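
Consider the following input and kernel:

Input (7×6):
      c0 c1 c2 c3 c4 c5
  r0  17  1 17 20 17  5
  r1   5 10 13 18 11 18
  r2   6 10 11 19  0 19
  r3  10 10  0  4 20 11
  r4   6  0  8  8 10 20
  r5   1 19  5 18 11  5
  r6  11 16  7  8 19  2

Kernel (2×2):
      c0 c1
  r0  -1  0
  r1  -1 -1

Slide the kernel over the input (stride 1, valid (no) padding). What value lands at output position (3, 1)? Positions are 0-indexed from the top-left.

The receptive field on the input at this output position is [10 0 / 0 8]. Elementwise product with the kernel and sum: 10·-1 + 0·-1 + 8·-1.

-18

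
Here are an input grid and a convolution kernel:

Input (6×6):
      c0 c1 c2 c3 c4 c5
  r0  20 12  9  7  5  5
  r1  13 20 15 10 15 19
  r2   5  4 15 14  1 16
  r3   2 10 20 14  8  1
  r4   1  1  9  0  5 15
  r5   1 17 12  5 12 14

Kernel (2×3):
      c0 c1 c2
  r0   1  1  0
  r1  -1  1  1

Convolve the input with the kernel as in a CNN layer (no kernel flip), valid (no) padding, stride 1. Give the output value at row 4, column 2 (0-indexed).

The receptive field on the input at this output position is [9 0 5 / 12 5 12]. Elementwise product with the kernel and sum: 9·1 + 0·1 + 12·-1 + 5·1 + 12·1.

14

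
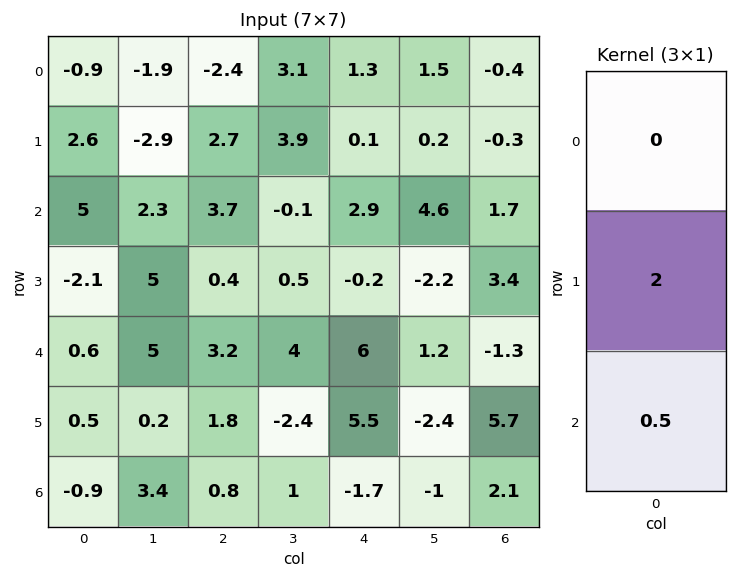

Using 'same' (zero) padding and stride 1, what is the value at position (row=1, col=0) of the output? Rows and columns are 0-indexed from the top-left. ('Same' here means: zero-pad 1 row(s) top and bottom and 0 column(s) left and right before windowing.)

The receptive field on the zero-padded input at this output position is [-0.9 / 2.6 / 5]. Elementwise product with the kernel and sum: 2.6·2 + 5·0.5.

7.7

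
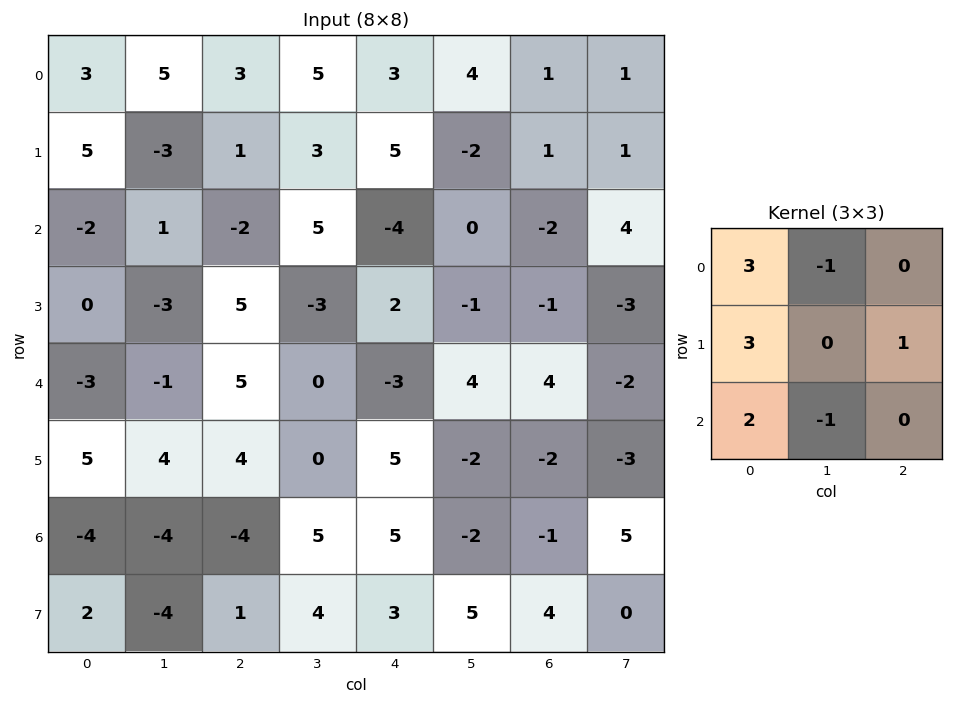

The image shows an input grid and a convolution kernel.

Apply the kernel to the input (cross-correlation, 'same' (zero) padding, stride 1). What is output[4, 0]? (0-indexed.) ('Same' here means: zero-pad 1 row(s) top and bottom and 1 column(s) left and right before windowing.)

The receptive field on the zero-padded input at this output position is [0 0 -3 / 0 -3 -1 / 0 5 4]. Elementwise product with the kernel and sum: 0·3 + 0·-1 + 0·3 + -1·1 + 0·2 + 5·-1.

-6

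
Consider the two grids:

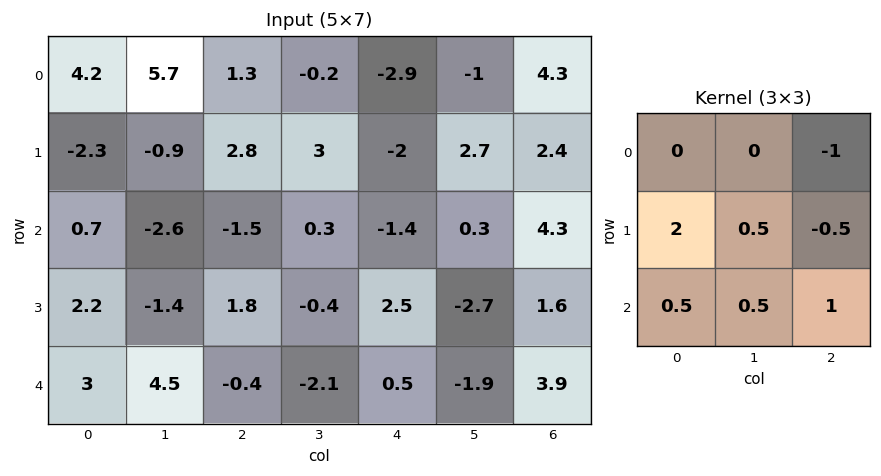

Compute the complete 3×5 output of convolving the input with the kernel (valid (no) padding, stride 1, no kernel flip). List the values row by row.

-10.2 -3.45 9 4.4 -4.4
0.25 -9.3 3.05 -4.6 -5.7
7.65 -2.05 2.8 -1.2 1.75

Output[0,0]: The receptive field on the input at this output position is [4.2 5.7 1.3 / -2.3 -0.9 2.8 / 0.7 -2.6 -1.5]. Elementwise product with the kernel and sum: 1.3·-1 + -2.3·2 + -0.9·0.5 + 2.8·-0.5 + 0.7·0.5 + -2.6·0.5 + -1.5·1.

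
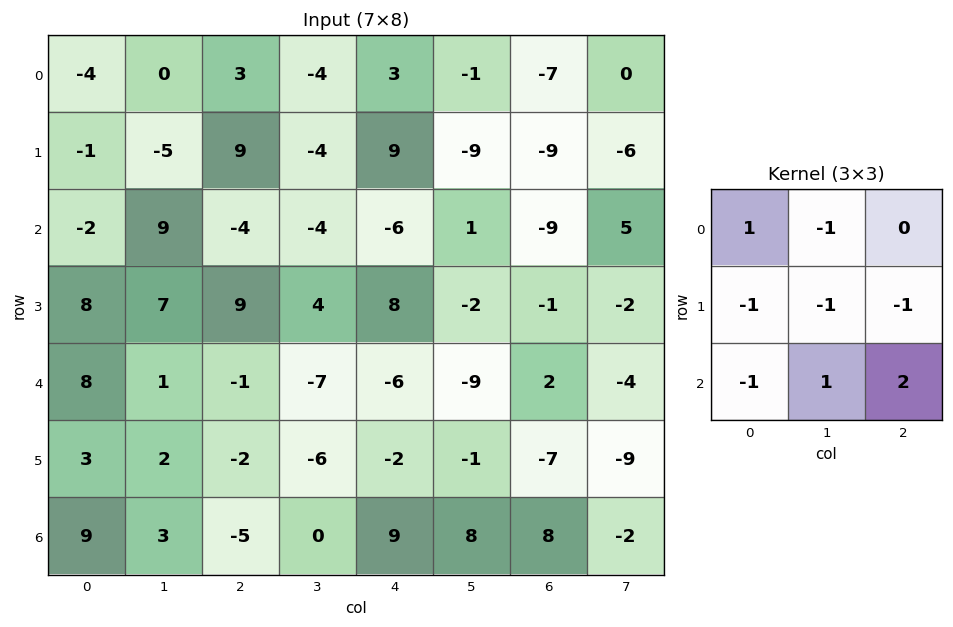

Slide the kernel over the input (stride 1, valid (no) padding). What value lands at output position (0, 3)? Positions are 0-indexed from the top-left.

-3

The receptive field on the input at this output position is [-4 3 -1 / -4 9 -9 / -4 -6 1]. Elementwise product with the kernel and sum: -4·1 + 3·-1 + -4·-1 + 9·-1 + -9·-1 + -4·-1 + -6·1 + 1·2.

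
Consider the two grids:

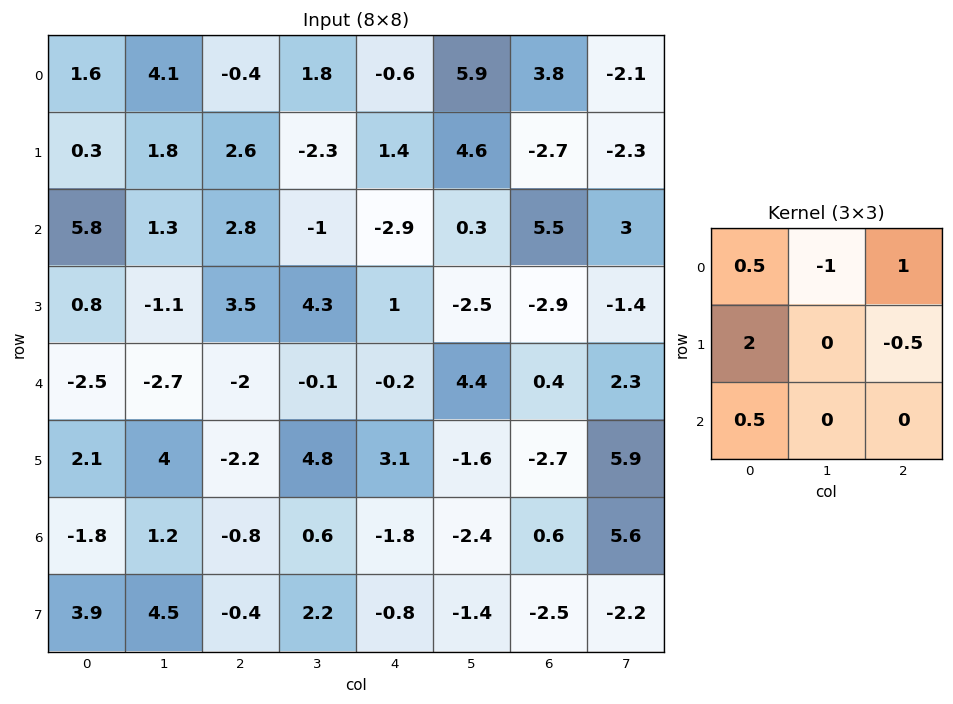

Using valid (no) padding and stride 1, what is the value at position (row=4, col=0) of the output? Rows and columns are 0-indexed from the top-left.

3.85

The receptive field on the input at this output position is [-2.5 -2.7 -2 / 2.1 4 -2.2 / -1.8 1.2 -0.8]. Elementwise product with the kernel and sum: -2.5·0.5 + -2.7·-1 + -2·1 + 2.1·2 + -2.2·-0.5 + -1.8·0.5.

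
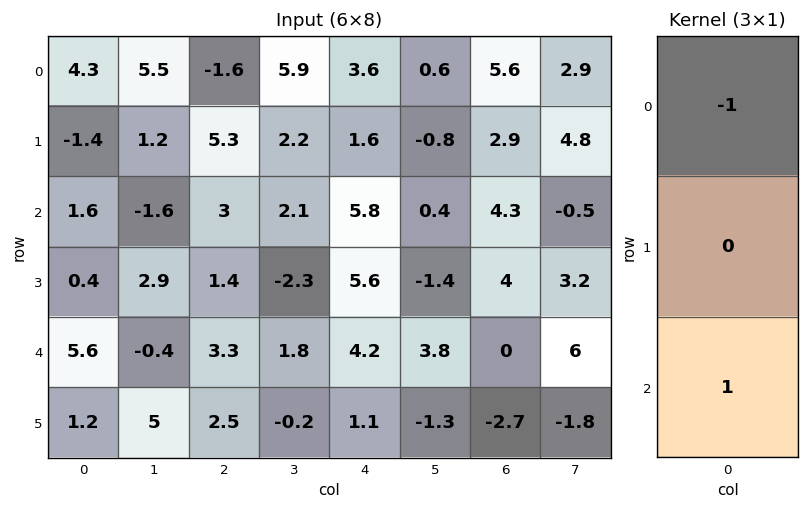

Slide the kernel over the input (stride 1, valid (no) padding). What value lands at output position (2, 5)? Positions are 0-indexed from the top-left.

3.4

The receptive field on the input at this output position is [0.4 / -1.4 / 3.8]. Elementwise product with the kernel and sum: 0.4·-1 + 3.8·1.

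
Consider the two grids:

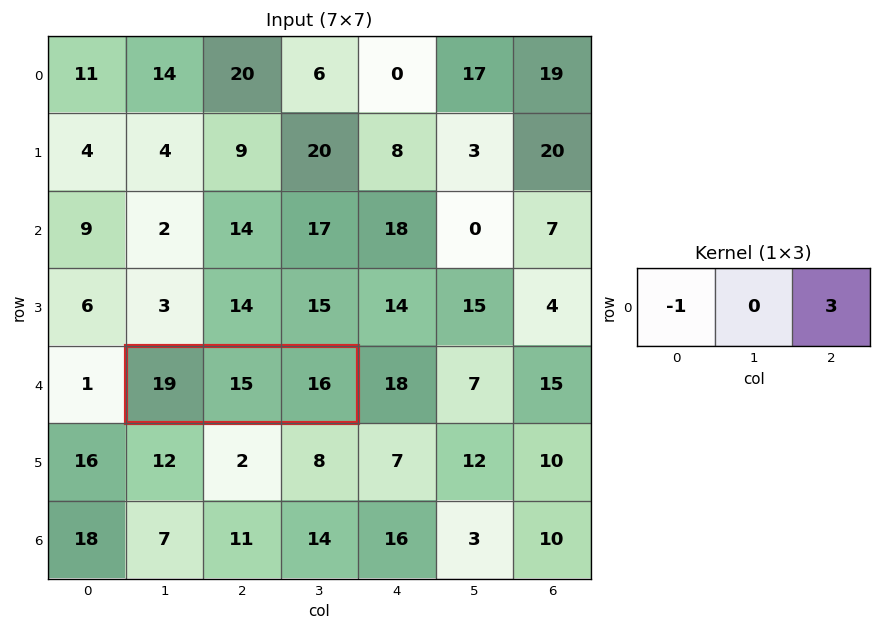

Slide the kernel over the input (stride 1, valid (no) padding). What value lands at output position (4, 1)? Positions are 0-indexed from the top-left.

The receptive field on the input at this output position is [19 15 16]. Elementwise product with the kernel and sum: 19·-1 + 16·3.

29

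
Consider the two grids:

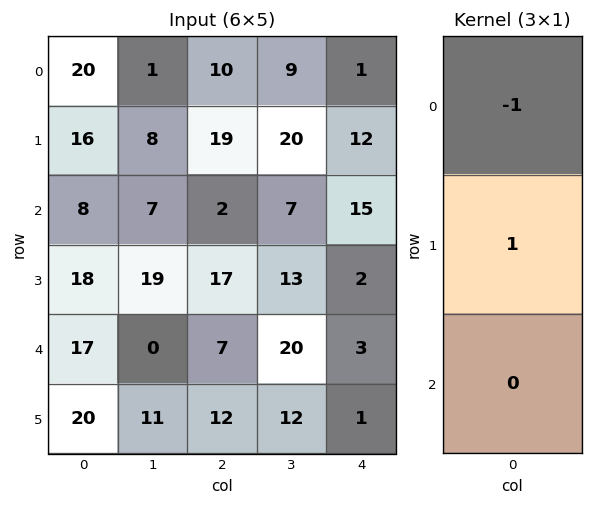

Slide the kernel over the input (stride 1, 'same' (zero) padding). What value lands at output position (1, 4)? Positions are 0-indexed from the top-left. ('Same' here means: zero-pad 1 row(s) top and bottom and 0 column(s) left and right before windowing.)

11

The receptive field on the zero-padded input at this output position is [1 / 12 / 15]. Elementwise product with the kernel and sum: 1·-1 + 12·1.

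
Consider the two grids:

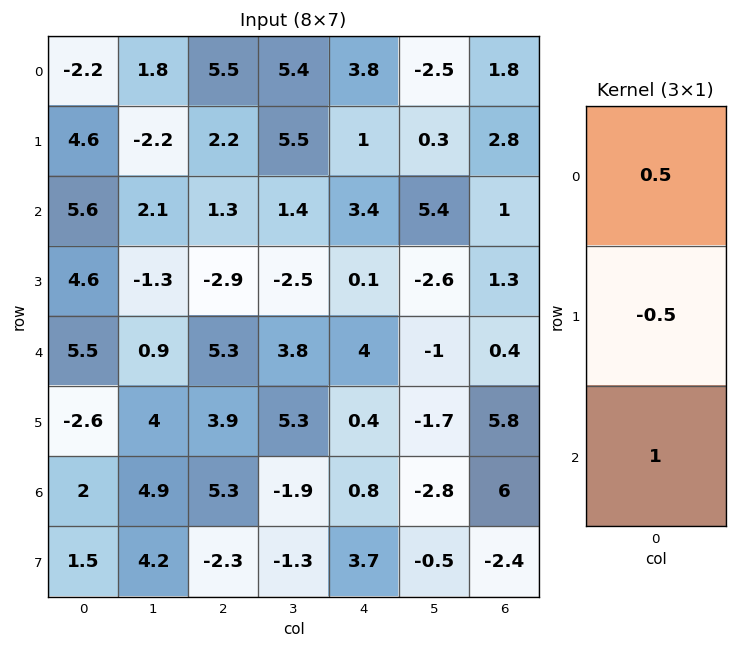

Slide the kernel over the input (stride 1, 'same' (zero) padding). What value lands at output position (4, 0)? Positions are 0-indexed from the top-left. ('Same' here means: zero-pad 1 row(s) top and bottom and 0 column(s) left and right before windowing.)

-3.05

The receptive field on the zero-padded input at this output position is [4.6 / 5.5 / -2.6]. Elementwise product with the kernel and sum: 4.6·0.5 + 5.5·-0.5 + -2.6·1.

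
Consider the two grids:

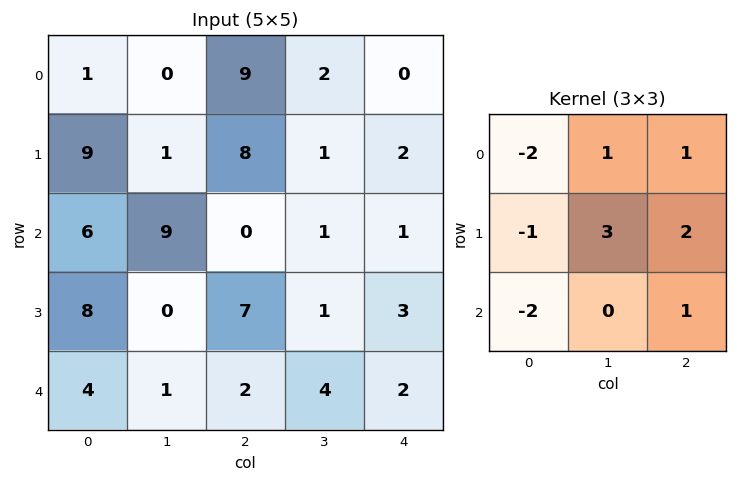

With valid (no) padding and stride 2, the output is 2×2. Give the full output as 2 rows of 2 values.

Output[0,0]: The receptive field on the input at this output position is [1 0 9 / 9 1 8 / 6 9 0]. Elementwise product with the kernel and sum: 1·-2 + 0·1 + 9·1 + 9·-1 + 1·3 + 8·2 + 6·-2 + 0·1.

5 -16
-3 2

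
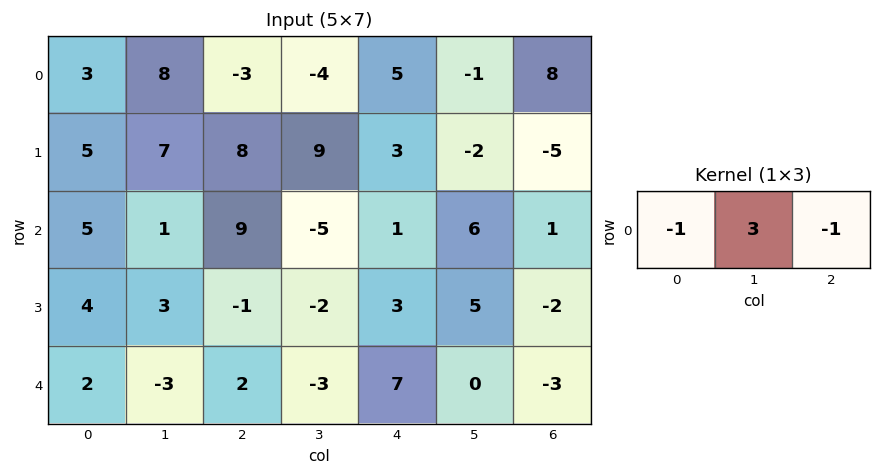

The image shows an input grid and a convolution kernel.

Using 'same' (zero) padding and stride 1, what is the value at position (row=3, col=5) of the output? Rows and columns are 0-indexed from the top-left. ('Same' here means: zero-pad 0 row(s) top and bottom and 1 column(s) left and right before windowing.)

14

The receptive field on the zero-padded input at this output position is [3 5 -2]. Elementwise product with the kernel and sum: 3·-1 + 5·3 + -2·-1.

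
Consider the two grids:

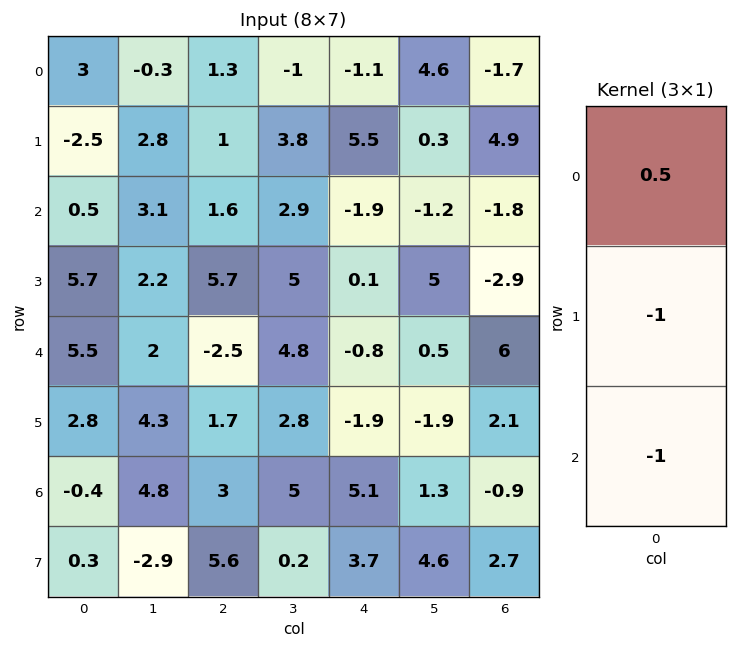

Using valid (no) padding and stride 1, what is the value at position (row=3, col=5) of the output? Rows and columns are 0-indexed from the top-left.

3.9

The receptive field on the input at this output position is [5 / 0.5 / -1.9]. Elementwise product with the kernel and sum: 5·0.5 + 0.5·-1 + -1.9·-1.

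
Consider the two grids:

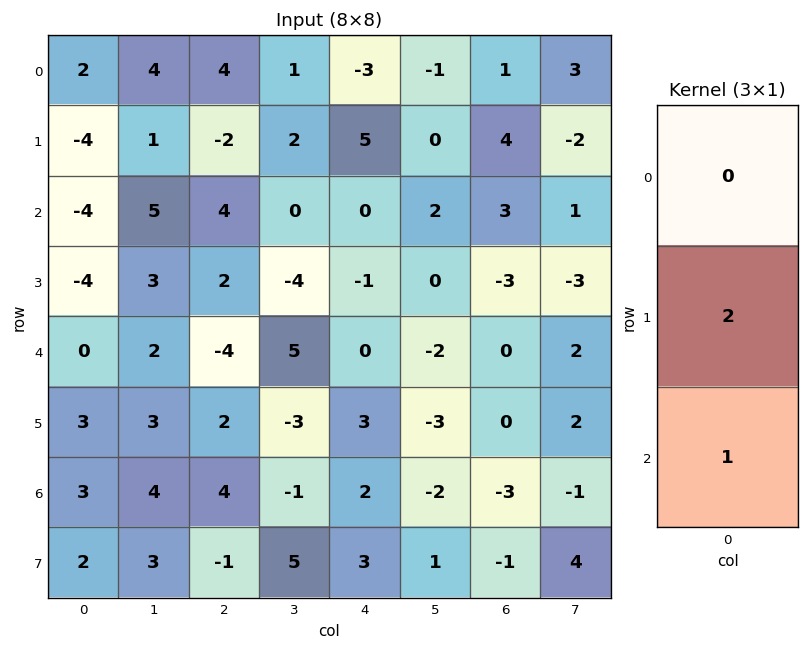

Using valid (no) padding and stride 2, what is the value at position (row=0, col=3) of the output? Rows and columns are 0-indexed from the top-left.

The receptive field on the input at this output position is [1 / 4 / 3]. Elementwise product with the kernel and sum: 4·2 + 3·1.

11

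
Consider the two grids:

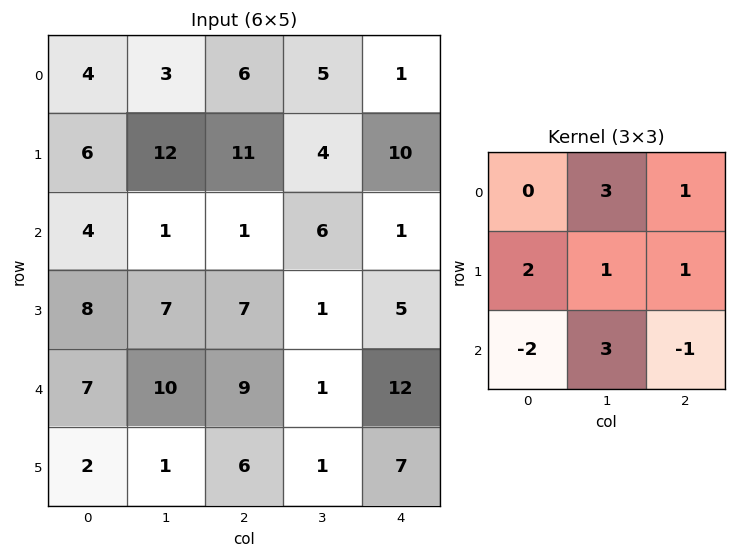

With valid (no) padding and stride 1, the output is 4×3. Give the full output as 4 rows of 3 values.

Output[0,0]: The receptive field on the input at this output position is [4 3 6 / 6 12 11 / 4 1 1]. Elementwise product with the kernel and sum: 3·3 + 6·1 + 6·2 + 12·1 + 11·1 + 4·-2 + 1·3 + 1·-1.
Output[0,1]: The receptive field on the input at this output position is [3 6 5 / 12 11 4 / 1 1 6]. Elementwise product with the kernel and sum: 6·3 + 5·1 + 12·2 + 11·1 + 4·1 + 1·-2 + 1·3 + 6·-1.

44 57 67
55 52 15
41 37 12
54 67 23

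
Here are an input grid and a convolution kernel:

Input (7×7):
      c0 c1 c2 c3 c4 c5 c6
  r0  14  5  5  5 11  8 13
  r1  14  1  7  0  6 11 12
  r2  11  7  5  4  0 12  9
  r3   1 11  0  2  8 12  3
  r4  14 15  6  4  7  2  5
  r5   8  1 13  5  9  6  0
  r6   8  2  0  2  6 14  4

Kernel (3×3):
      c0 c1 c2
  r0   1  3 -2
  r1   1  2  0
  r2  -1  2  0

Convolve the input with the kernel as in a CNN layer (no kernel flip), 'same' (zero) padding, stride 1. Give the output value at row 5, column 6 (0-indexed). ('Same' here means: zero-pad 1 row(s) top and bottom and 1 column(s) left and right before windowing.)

The receptive field on the zero-padded input at this output position is [2 5 0 / 6 0 0 / 14 4 0]. Elementwise product with the kernel and sum: 2·1 + 5·3 + 0·-2 + 6·1 + 0·2 + 14·-1 + 4·2.

17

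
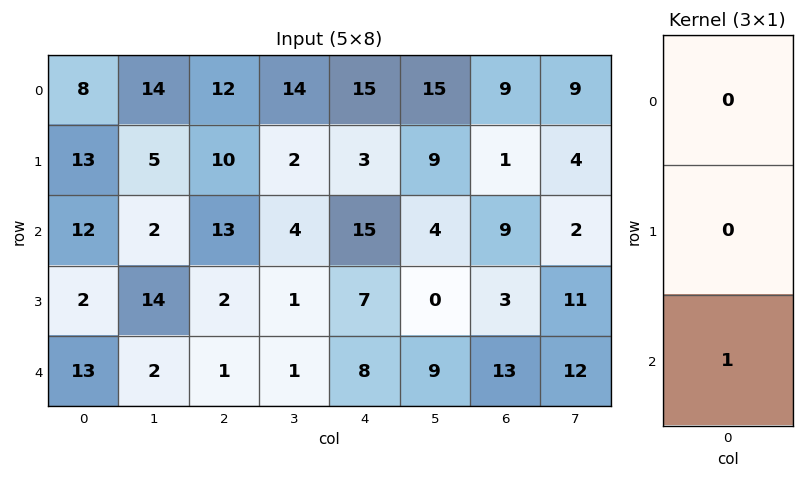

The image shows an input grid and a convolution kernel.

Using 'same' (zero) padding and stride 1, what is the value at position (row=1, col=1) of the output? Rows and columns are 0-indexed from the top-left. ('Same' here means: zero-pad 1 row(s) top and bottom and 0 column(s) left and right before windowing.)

2

The receptive field on the zero-padded input at this output position is [14 / 5 / 2]. Elementwise product with the kernel and sum: 2·1.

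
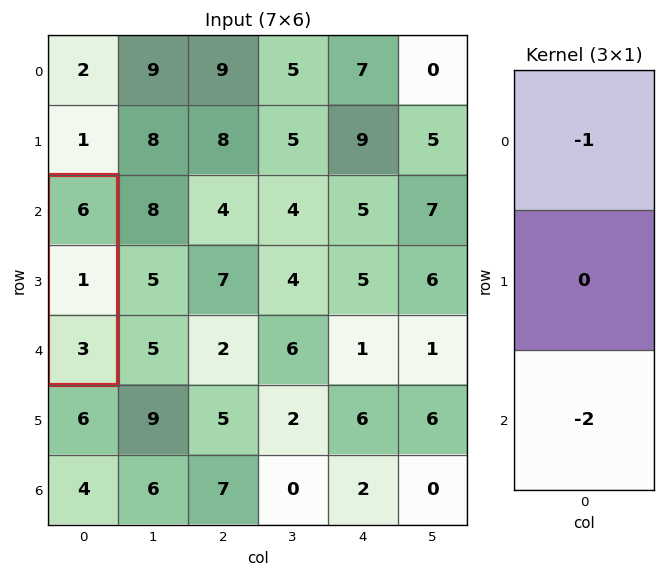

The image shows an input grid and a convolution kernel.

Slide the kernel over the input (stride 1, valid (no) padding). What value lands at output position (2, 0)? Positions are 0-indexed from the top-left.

The receptive field on the input at this output position is [6 / 1 / 3]. Elementwise product with the kernel and sum: 6·-1 + 3·-2.

-12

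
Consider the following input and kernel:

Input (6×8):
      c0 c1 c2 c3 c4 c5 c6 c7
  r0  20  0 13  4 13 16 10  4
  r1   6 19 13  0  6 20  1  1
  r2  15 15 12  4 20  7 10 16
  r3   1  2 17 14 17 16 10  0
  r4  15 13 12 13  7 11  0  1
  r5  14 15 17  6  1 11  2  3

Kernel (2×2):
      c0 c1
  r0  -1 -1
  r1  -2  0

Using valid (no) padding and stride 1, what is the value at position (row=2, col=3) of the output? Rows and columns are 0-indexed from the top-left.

-52

The receptive field on the input at this output position is [4 20 / 14 17]. Elementwise product with the kernel and sum: 4·-1 + 20·-1 + 14·-2.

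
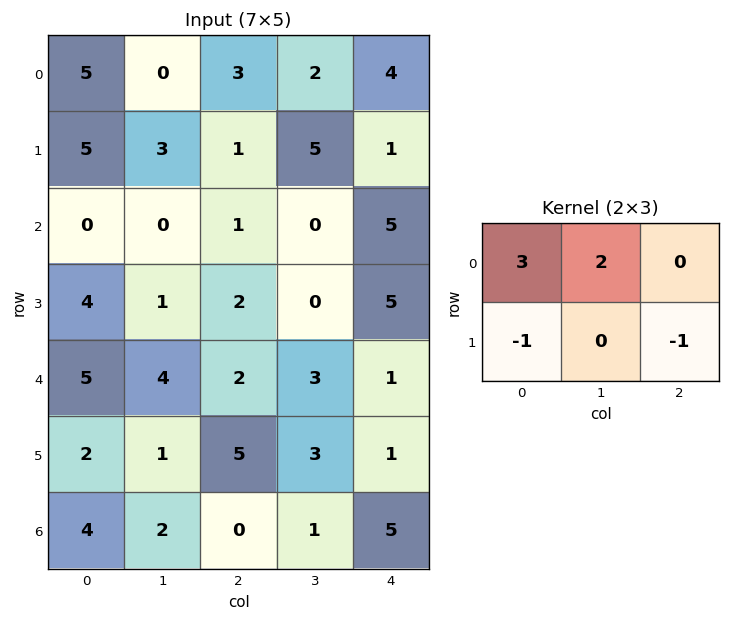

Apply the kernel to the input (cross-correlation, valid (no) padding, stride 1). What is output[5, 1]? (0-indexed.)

10

The receptive field on the input at this output position is [1 5 3 / 2 0 1]. Elementwise product with the kernel and sum: 1·3 + 5·2 + 2·-1 + 1·-1.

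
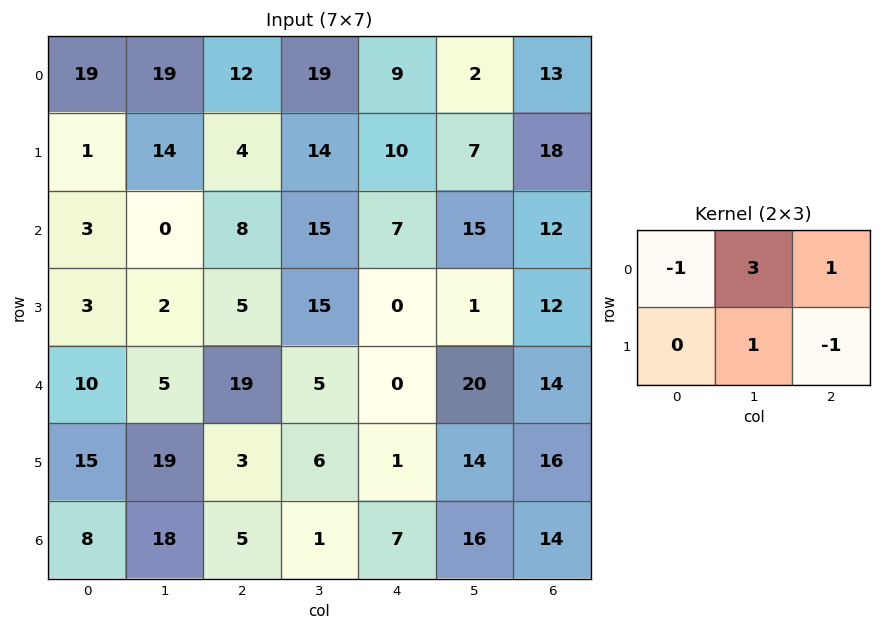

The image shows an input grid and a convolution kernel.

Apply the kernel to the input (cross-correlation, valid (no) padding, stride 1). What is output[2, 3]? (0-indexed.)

20

The receptive field on the input at this output position is [15 7 15 / 15 0 1]. Elementwise product with the kernel and sum: 15·-1 + 7·3 + 15·1 + 0·1 + 1·-1.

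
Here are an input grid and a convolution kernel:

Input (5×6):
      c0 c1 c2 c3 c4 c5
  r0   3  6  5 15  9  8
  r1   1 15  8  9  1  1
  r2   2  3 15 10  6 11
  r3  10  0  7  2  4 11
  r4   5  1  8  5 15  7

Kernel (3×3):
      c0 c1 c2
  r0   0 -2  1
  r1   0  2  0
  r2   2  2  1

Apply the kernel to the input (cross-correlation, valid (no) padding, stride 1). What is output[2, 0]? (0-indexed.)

The receptive field on the input at this output position is [2 3 15 / 10 0 7 / 5 1 8]. Elementwise product with the kernel and sum: 3·-2 + 15·1 + 0·2 + 5·2 + 1·2 + 8·1.

29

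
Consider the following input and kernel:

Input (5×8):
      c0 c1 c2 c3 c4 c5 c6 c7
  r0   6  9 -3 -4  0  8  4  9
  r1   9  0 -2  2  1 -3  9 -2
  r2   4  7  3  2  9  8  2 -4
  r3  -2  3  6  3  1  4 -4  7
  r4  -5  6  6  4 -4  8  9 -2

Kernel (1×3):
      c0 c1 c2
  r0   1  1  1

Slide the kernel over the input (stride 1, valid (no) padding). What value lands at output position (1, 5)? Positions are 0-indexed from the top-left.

The receptive field on the input at this output position is [-3 9 -2]. Elementwise product with the kernel and sum: -3·1 + 9·1 + -2·1.

4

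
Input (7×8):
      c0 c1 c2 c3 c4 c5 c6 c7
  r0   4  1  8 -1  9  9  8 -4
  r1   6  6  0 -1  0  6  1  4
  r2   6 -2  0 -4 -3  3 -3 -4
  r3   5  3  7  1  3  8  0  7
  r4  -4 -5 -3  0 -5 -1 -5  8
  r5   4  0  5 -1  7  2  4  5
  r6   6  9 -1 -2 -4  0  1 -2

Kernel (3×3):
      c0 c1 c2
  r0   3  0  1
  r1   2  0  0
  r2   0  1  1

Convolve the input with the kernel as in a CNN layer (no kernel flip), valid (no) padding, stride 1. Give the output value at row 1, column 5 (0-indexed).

35

The receptive field on the input at this output position is [6 1 4 / 3 -3 -4 / 8 0 7]. Elementwise product with the kernel and sum: 6·3 + 4·1 + 3·2 + 0·1 + 7·1.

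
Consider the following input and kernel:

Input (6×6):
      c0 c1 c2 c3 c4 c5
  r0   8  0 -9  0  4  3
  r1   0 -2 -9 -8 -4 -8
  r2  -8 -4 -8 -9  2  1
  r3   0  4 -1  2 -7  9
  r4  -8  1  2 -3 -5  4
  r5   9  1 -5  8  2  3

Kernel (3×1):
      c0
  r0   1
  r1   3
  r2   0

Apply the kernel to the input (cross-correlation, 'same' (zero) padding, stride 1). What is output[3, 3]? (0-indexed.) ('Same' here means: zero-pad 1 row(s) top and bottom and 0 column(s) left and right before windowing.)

The receptive field on the zero-padded input at this output position is [-9 / 2 / -3]. Elementwise product with the kernel and sum: -9·1 + 2·3.

-3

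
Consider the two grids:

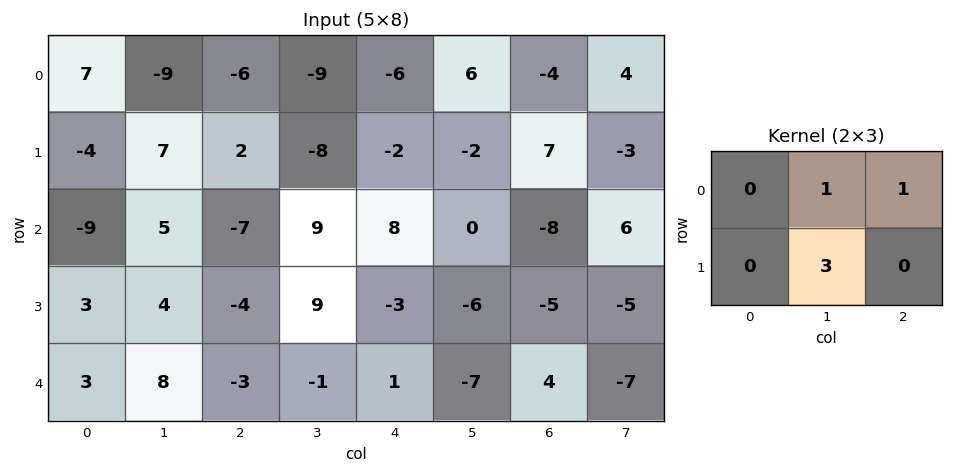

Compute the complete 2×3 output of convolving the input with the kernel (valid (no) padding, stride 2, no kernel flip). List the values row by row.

6 -39 -4
10 44 -26

Output[0,0]: The receptive field on the input at this output position is [7 -9 -6 / -4 7 2]. Elementwise product with the kernel and sum: -9·1 + -6·1 + 7·3.
Output[0,1]: The receptive field on the input at this output position is [-6 -9 -6 / 2 -8 -2]. Elementwise product with the kernel and sum: -9·1 + -6·1 + -8·3.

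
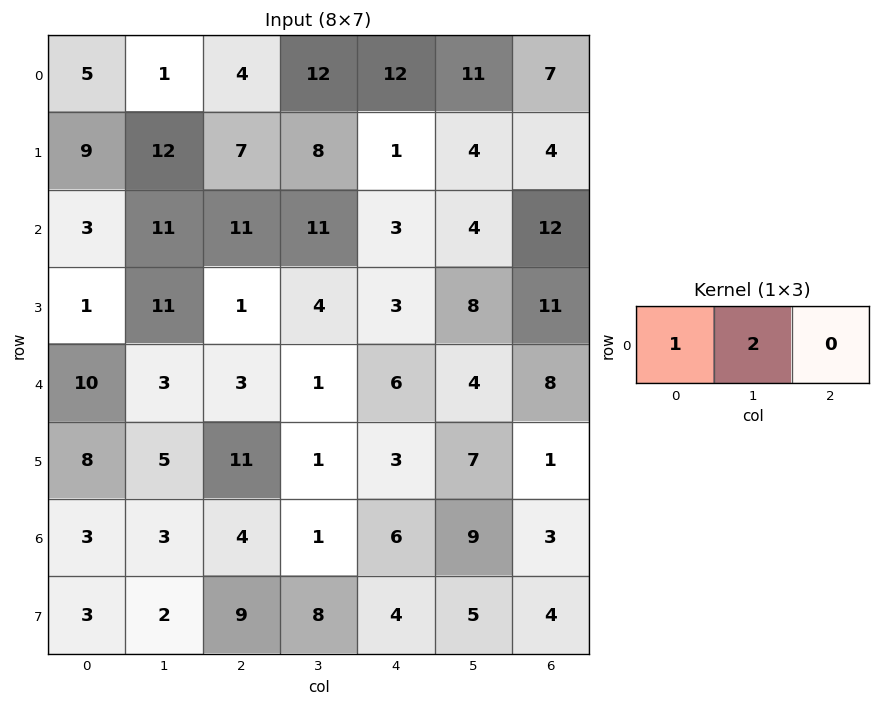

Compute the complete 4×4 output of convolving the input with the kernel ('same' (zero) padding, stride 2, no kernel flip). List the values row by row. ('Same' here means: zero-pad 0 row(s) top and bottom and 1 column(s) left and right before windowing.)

Output[0,0]: The receptive field on the zero-padded input at this output position is [0 5 1]. Elementwise product with the kernel and sum: 0·1 + 5·2.
Output[0,1]: The receptive field on the zero-padded input at this output position is [1 4 12]. Elementwise product with the kernel and sum: 1·1 + 4·2.

10 9 36 25
6 33 17 28
20 9 13 20
6 11 13 15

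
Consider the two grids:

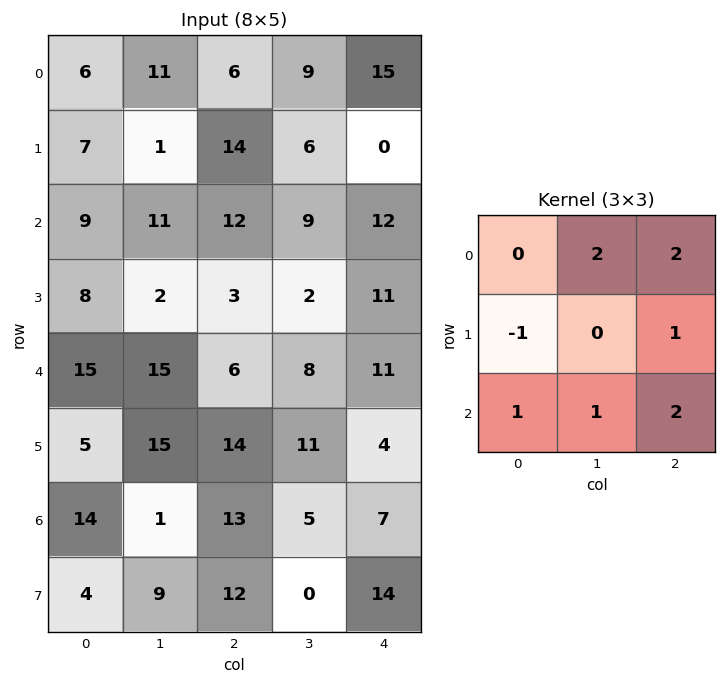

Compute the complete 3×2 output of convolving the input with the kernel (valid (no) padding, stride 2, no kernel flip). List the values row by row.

Output[0,0]: The receptive field on the input at this output position is [6 11 6 / 7 1 14 / 9 11 12]. Elementwise product with the kernel and sum: 11·2 + 6·2 + 7·-1 + 14·1 + 9·1 + 11·1 + 12·2.

85 79
83 86
92 60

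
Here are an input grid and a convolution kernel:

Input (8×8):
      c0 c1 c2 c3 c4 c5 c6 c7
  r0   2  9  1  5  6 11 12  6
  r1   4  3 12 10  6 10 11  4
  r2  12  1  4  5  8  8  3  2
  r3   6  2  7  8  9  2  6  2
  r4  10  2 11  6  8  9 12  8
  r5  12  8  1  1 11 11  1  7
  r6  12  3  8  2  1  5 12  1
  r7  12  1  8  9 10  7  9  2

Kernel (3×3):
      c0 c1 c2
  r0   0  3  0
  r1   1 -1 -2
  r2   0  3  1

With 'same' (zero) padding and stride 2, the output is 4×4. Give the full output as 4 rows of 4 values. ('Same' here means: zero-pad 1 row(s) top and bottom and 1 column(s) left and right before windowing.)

Output[0,0]: The receptive field on the zero-padded input at this output position is [0 0 0 / 0 2 9 / 0 4 3]. Elementwise product with the kernel and sum: 0·3 + 0·1 + 2·-1 + 9·-2 + 4·3 + 3·1.

-5 44 5 24
18 52 28 54
48 4 51 9
55 27 61 23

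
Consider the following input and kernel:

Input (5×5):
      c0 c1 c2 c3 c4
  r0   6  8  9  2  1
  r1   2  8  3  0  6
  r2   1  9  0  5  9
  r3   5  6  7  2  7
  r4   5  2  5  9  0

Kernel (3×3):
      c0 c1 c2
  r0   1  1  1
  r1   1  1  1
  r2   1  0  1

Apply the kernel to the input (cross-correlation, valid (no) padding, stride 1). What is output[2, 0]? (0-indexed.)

The receptive field on the input at this output position is [1 9 0 / 5 6 7 / 5 2 5]. Elementwise product with the kernel and sum: 1·1 + 9·1 + 0·1 + 5·1 + 6·1 + 7·1 + 5·1 + 5·1.

38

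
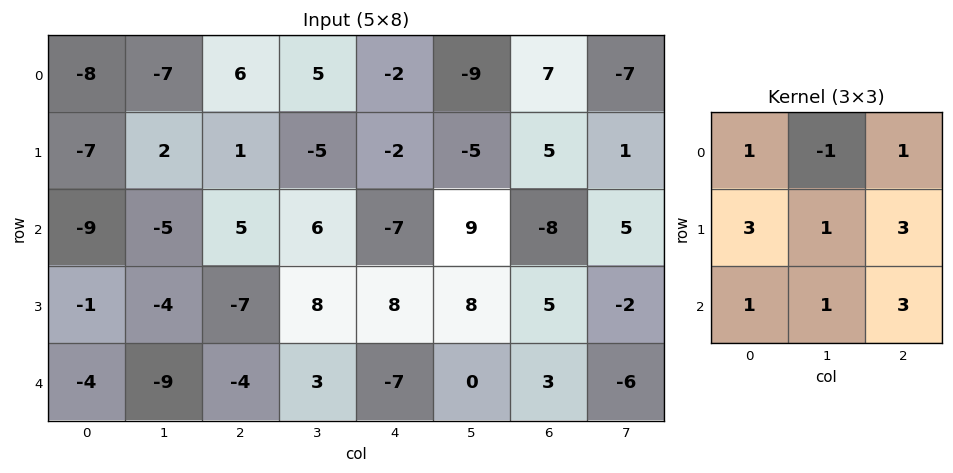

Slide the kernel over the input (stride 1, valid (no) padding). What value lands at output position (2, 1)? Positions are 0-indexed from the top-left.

The receptive field on the input at this output position is [-5 5 6 / -4 -7 8 / -9 -4 3]. Elementwise product with the kernel and sum: -5·1 + 5·-1 + 6·1 + -4·3 + -7·1 + 8·3 + -9·1 + -4·1 + 3·3.

-3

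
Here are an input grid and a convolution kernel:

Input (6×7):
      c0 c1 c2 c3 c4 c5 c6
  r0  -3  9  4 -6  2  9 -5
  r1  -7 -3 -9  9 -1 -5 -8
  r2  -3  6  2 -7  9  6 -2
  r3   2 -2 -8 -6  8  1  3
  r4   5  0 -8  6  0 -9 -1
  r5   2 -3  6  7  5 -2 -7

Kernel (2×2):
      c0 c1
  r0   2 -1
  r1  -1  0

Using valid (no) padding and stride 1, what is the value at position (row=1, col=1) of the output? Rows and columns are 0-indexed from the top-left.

-3

The receptive field on the input at this output position is [-3 -9 / 6 2]. Elementwise product with the kernel and sum: -3·2 + -9·-1 + 6·-1.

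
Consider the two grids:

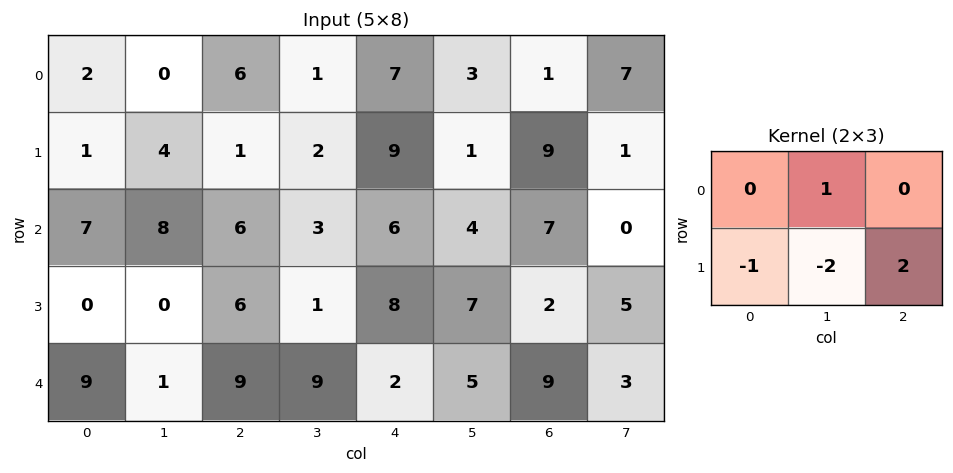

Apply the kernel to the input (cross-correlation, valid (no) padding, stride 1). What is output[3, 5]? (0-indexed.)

The receptive field on the input at this output position is [7 2 5 / 5 9 3]. Elementwise product with the kernel and sum: 2·1 + 5·-1 + 9·-2 + 3·2.

-15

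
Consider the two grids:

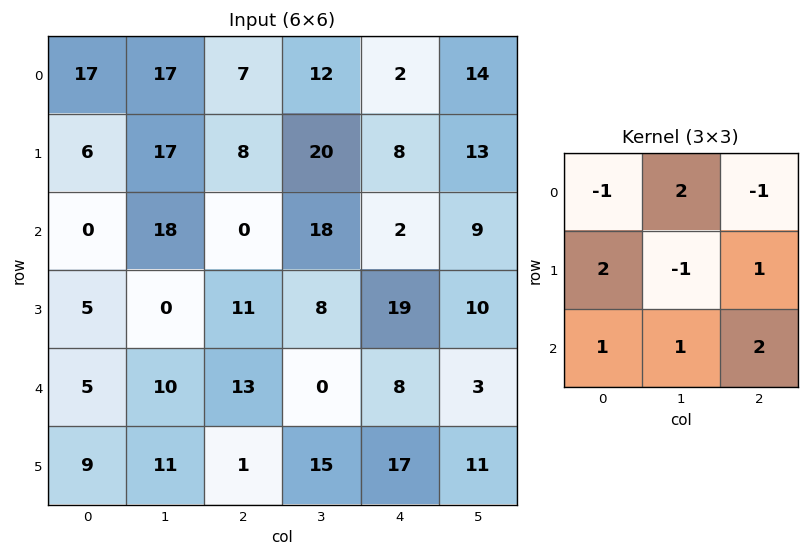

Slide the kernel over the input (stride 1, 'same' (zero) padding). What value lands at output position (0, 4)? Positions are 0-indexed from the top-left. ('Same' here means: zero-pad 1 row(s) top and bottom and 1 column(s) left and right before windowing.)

90

The receptive field on the zero-padded input at this output position is [0 0 0 / 12 2 14 / 20 8 13]. Elementwise product with the kernel and sum: 0·-1 + 0·2 + 0·-1 + 12·2 + 2·-1 + 14·1 + 20·1 + 8·1 + 13·2.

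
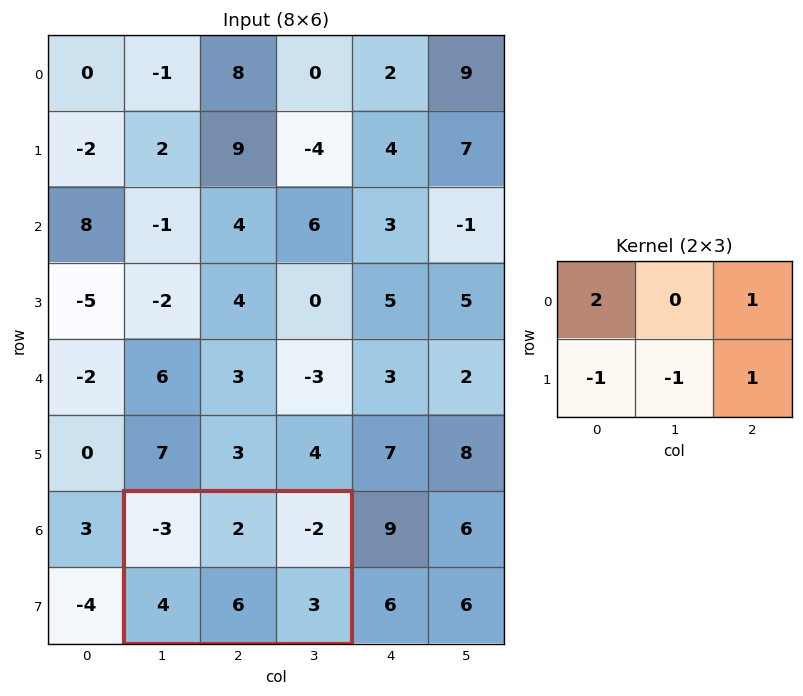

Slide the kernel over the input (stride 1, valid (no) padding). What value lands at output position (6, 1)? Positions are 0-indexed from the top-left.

The receptive field on the input at this output position is [-3 2 -2 / 4 6 3]. Elementwise product with the kernel and sum: -3·2 + -2·1 + 4·-1 + 6·-1 + 3·1.

-15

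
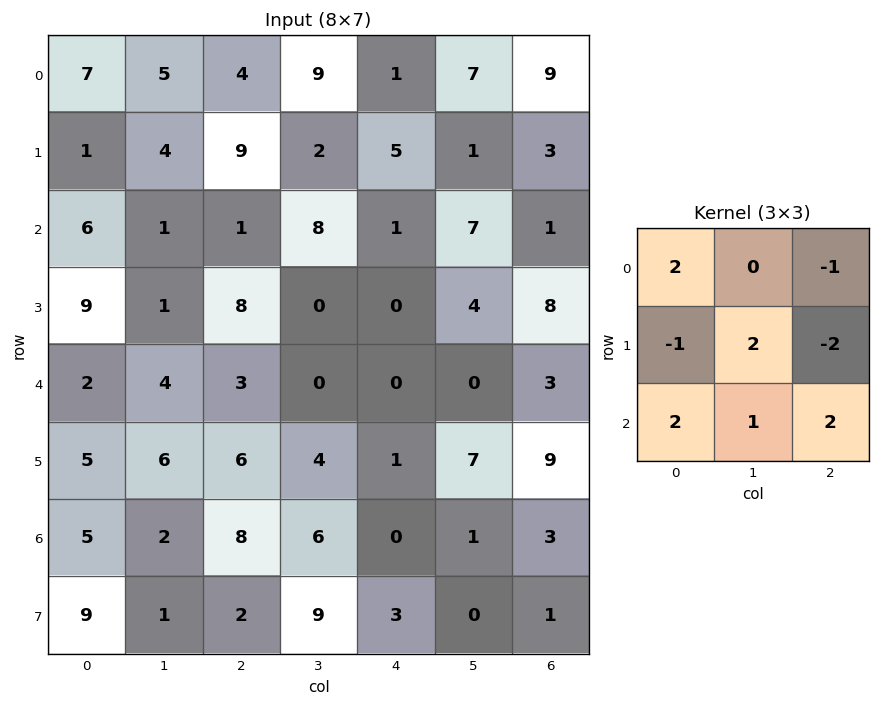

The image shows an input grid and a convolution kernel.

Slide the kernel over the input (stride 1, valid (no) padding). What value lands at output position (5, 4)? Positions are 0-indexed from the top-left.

-3

The receptive field on the input at this output position is [1 7 9 / 0 1 3 / 3 0 1]. Elementwise product with the kernel and sum: 1·2 + 9·-1 + 0·-1 + 1·2 + 3·-2 + 3·2 + 0·1 + 1·2.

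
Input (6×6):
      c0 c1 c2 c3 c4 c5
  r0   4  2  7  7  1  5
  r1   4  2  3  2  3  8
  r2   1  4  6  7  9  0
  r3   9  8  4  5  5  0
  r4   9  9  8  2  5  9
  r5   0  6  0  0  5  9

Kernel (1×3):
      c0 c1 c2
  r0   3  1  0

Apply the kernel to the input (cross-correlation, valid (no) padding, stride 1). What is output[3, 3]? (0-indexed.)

20

The receptive field on the input at this output position is [5 5 0]. Elementwise product with the kernel and sum: 5·3 + 5·1.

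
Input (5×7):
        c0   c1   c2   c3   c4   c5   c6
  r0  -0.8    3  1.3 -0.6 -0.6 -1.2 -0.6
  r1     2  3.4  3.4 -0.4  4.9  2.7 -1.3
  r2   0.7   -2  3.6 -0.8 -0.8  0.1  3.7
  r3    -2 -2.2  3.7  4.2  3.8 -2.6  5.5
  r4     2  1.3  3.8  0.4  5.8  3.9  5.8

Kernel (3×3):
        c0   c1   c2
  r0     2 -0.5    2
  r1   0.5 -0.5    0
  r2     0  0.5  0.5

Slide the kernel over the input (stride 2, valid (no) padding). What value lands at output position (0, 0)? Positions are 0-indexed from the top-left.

-0.4

The receptive field on the input at this output position is [-0.8 3 1.3 / 2 3.4 3.4 / 0.7 -2 3.6]. Elementwise product with the kernel and sum: -0.8·2 + 3·-0.5 + 1.3·2 + 2·0.5 + 3.4·-0.5 + -2·0.5 + 3.6·0.5.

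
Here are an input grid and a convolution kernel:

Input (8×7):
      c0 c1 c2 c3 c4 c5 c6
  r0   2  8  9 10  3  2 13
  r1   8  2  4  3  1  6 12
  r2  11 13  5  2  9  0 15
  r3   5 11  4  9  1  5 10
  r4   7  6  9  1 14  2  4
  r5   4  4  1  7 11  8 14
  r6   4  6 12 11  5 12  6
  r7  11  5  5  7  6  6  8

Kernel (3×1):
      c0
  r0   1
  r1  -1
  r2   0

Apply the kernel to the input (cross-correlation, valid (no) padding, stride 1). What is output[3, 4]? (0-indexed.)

-13

The receptive field on the input at this output position is [1 / 14 / 11]. Elementwise product with the kernel and sum: 1·1 + 14·-1.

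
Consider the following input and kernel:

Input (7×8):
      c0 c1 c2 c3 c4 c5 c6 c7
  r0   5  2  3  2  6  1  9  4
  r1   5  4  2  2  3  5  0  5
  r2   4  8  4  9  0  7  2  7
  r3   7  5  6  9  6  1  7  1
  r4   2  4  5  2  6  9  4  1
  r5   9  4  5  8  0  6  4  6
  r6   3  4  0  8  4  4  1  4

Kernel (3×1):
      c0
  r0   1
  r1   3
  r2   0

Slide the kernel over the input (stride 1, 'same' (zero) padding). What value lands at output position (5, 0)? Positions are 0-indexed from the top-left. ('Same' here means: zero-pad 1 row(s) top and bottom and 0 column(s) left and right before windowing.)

The receptive field on the zero-padded input at this output position is [2 / 9 / 3]. Elementwise product with the kernel and sum: 2·1 + 9·3.

29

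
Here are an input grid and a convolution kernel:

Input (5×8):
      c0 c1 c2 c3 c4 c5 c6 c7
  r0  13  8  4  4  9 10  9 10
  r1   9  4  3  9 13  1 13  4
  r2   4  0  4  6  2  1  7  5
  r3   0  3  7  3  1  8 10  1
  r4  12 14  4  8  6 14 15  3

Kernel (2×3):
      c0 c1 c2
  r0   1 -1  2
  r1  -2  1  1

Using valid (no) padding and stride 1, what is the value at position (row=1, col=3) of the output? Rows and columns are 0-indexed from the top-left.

-11

The receptive field on the input at this output position is [9 13 1 / 6 2 1]. Elementwise product with the kernel and sum: 9·1 + 13·-1 + 1·2 + 6·-2 + 2·1 + 1·1.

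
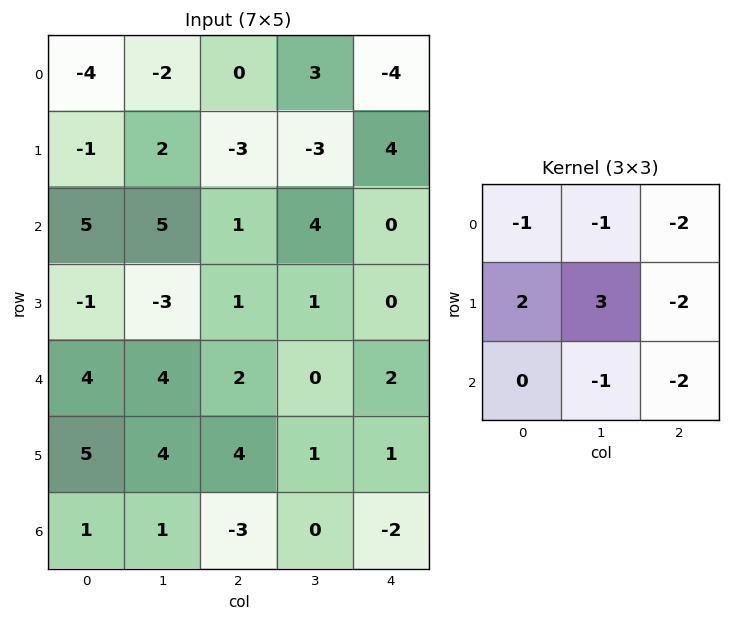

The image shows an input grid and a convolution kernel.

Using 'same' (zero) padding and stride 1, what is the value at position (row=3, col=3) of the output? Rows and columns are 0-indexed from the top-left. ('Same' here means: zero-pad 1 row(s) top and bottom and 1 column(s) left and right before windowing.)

-4

The receptive field on the zero-padded input at this output position is [1 4 0 / 1 1 0 / 2 0 2]. Elementwise product with the kernel and sum: 1·-1 + 4·-1 + 0·-2 + 1·2 + 1·3 + 0·-2 + 0·-1 + 2·-2.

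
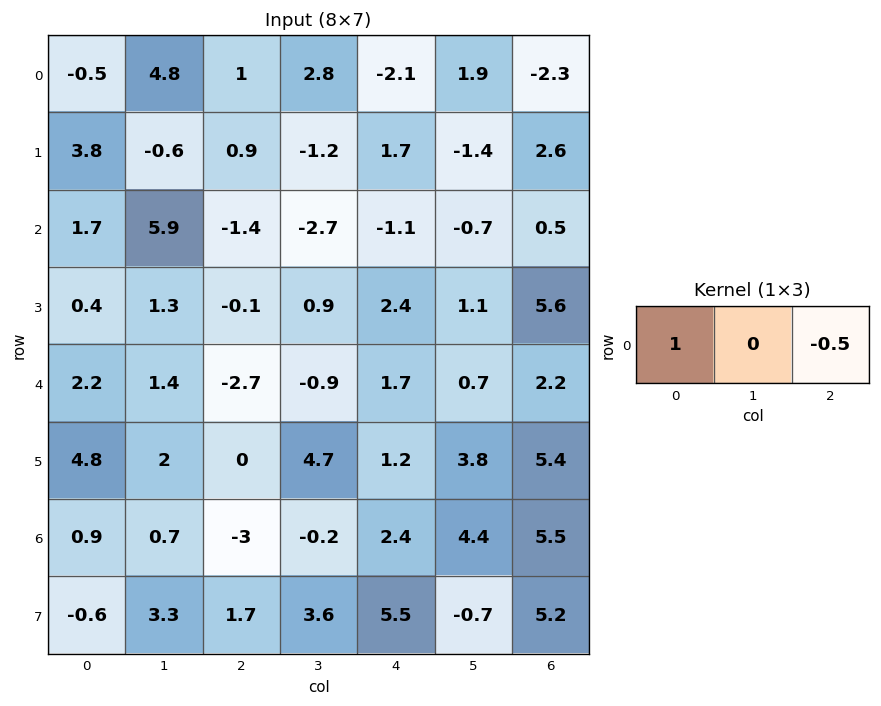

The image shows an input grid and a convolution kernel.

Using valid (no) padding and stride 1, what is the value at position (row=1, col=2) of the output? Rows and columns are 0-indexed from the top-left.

The receptive field on the input at this output position is [0.9 -1.2 1.7]. Elementwise product with the kernel and sum: 0.9·1 + 1.7·-0.5.

0.05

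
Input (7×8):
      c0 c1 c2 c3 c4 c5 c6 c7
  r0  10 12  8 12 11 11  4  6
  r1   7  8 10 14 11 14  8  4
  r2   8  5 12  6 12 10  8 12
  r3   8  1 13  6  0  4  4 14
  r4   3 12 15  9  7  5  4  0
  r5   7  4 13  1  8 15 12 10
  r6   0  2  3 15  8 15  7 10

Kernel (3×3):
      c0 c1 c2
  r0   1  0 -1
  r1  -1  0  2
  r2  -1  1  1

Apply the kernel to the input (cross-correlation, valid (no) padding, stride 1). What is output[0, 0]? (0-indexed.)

The receptive field on the input at this output position is [10 12 8 / 7 8 10 / 8 5 12]. Elementwise product with the kernel and sum: 10·1 + 8·-1 + 7·-1 + 10·2 + 8·-1 + 5·1 + 12·1.

24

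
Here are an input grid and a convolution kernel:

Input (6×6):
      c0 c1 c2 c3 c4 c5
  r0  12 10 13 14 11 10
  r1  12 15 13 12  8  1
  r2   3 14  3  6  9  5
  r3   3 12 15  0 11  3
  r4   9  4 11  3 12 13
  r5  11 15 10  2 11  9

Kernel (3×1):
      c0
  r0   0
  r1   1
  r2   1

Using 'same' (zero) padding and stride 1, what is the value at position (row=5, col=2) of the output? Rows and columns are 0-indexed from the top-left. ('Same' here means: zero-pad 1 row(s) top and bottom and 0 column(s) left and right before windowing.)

The receptive field on the zero-padded input at this output position is [11 / 10 / 0]. Elementwise product with the kernel and sum: 10·1 + 0·1.

10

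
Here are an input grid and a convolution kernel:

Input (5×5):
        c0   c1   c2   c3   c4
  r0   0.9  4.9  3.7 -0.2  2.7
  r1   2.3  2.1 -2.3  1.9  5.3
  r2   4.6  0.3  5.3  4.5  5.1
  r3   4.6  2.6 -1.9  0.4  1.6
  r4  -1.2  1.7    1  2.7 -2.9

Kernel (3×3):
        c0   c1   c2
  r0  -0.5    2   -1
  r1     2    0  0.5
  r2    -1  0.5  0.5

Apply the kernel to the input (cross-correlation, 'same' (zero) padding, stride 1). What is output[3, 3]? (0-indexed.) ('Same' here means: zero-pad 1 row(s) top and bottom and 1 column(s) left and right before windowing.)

The receptive field on the zero-padded input at this output position is [5.3 4.5 5.1 / -1.9 0.4 1.6 / 1 2.7 -2.9]. Elementwise product with the kernel and sum: 5.3·-0.5 + 4.5·2 + 5.1·-1 + -1.9·2 + 1.6·0.5 + 1·-1 + 2.7·0.5 + -2.9·0.5.

-2.85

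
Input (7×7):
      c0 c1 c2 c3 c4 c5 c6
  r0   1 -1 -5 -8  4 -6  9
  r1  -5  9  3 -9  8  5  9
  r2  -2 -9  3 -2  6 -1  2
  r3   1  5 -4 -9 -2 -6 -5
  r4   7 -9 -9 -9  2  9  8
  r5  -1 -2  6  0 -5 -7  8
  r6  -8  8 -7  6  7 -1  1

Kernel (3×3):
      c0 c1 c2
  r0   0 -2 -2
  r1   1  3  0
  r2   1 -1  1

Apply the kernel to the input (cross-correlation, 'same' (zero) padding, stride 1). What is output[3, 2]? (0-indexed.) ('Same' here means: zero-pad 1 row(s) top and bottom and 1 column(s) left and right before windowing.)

-18

The receptive field on the zero-padded input at this output position is [-9 3 -2 / 5 -4 -9 / -9 -9 -9]. Elementwise product with the kernel and sum: 3·-2 + -2·-2 + 5·1 + -4·3 + -9·1 + -9·-1 + -9·1.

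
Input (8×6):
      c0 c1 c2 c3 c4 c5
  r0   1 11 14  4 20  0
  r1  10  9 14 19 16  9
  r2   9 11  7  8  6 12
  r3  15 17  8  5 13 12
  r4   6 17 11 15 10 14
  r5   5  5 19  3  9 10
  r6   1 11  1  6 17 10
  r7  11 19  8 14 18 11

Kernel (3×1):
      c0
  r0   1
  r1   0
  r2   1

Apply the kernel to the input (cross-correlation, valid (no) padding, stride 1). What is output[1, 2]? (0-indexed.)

The receptive field on the input at this output position is [14 / 7 / 8]. Elementwise product with the kernel and sum: 14·1 + 8·1.

22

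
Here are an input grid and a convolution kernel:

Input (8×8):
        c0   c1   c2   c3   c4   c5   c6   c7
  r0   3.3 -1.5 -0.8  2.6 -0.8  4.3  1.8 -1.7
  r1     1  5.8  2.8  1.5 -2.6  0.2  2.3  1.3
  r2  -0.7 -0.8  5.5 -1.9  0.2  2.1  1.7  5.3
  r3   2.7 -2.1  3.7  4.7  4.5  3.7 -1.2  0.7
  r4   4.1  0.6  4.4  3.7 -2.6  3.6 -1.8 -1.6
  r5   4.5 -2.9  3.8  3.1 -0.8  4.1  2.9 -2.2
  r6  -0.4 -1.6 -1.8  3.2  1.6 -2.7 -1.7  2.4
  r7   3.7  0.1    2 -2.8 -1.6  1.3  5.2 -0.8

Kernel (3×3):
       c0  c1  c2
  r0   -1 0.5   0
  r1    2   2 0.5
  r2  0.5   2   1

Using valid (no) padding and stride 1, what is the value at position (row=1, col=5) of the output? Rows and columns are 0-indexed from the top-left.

11.35

The receptive field on the input at this output position is [0.2 2.3 1.3 / 2.1 1.7 5.3 / 3.7 -1.2 0.7]. Elementwise product with the kernel and sum: 0.2·-1 + 2.3·0.5 + 2.1·2 + 1.7·2 + 5.3·0.5 + 3.7·0.5 + -1.2·2 + 0.7·1.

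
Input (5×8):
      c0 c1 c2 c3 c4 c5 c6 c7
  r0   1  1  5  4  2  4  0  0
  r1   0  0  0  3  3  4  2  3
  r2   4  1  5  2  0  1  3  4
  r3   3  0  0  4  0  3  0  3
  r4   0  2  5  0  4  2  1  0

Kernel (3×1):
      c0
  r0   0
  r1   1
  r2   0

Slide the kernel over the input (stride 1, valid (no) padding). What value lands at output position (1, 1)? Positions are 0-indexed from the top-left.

The receptive field on the input at this output position is [0 / 1 / 0]. Elementwise product with the kernel and sum: 1·1.

1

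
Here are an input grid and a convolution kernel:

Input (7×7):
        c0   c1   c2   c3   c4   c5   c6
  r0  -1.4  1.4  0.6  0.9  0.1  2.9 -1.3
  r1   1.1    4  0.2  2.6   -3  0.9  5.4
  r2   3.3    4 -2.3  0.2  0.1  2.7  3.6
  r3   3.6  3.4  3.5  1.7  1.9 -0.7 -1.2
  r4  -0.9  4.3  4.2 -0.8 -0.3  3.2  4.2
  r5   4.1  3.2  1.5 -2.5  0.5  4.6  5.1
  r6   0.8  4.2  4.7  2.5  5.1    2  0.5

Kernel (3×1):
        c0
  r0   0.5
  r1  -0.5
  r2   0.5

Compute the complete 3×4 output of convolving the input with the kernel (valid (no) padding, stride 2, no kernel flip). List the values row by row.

0.4 -0.95 1.6 -1.55
-0.6 -0.8 -1.05 4.5
-2.1 3.7 2.15 -0.2

Output[0,0]: The receptive field on the input at this output position is [-1.4 / 1.1 / 3.3]. Elementwise product with the kernel and sum: -1.4·0.5 + 1.1·-0.5 + 3.3·0.5.
Output[0,1]: The receptive field on the input at this output position is [0.6 / 0.2 / -2.3]. Elementwise product with the kernel and sum: 0.6·0.5 + 0.2·-0.5 + -2.3·0.5.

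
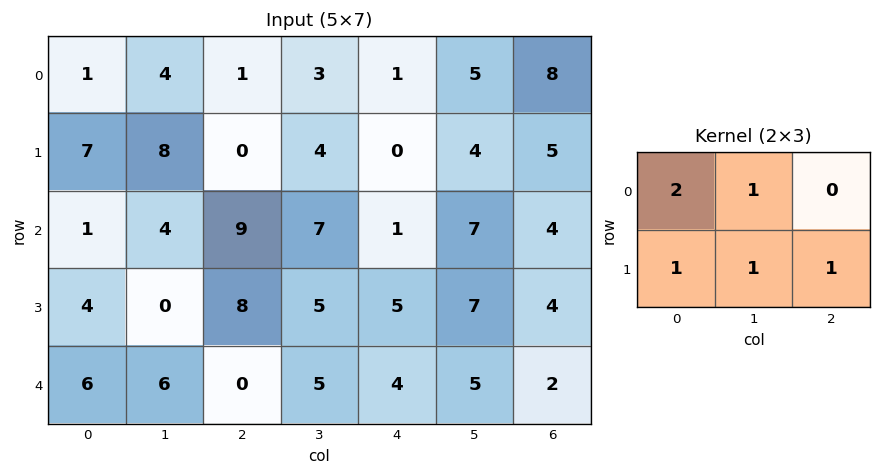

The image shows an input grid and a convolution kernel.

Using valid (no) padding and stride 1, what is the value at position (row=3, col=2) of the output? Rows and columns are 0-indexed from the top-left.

The receptive field on the input at this output position is [8 5 5 / 0 5 4]. Elementwise product with the kernel and sum: 8·2 + 5·1 + 0·1 + 5·1 + 4·1.

30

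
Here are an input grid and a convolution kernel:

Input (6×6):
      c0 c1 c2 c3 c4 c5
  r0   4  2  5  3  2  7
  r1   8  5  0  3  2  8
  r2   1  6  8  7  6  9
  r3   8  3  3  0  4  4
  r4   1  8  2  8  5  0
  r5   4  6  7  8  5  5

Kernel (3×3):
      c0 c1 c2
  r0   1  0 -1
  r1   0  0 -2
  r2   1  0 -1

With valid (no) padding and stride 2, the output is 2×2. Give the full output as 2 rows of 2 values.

-8 1
-14 -9

Output[0,0]: The receptive field on the input at this output position is [4 2 5 / 8 5 0 / 1 6 8]. Elementwise product with the kernel and sum: 4·1 + 5·-1 + 0·-2 + 1·1 + 8·-1.
Output[0,1]: The receptive field on the input at this output position is [5 3 2 / 0 3 2 / 8 7 6]. Elementwise product with the kernel and sum: 5·1 + 2·-1 + 2·-2 + 8·1 + 6·-1.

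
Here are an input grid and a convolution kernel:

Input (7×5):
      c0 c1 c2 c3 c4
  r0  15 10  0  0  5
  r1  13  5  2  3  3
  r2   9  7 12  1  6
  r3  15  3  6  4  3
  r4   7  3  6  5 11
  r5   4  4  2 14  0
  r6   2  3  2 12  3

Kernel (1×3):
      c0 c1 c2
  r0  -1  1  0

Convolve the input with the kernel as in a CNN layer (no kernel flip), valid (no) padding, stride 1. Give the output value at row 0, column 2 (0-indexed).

0

The receptive field on the input at this output position is [0 0 5]. Elementwise product with the kernel and sum: 0·-1 + 0·1.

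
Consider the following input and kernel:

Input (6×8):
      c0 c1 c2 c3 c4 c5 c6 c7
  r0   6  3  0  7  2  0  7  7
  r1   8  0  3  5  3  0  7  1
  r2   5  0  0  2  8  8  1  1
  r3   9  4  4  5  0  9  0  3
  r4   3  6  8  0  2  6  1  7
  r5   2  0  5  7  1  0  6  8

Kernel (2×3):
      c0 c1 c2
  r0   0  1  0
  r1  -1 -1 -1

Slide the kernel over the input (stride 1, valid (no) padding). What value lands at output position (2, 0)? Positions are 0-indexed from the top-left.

The receptive field on the input at this output position is [5 0 0 / 9 4 4]. Elementwise product with the kernel and sum: 0·1 + 9·-1 + 4·-1 + 4·-1.

-17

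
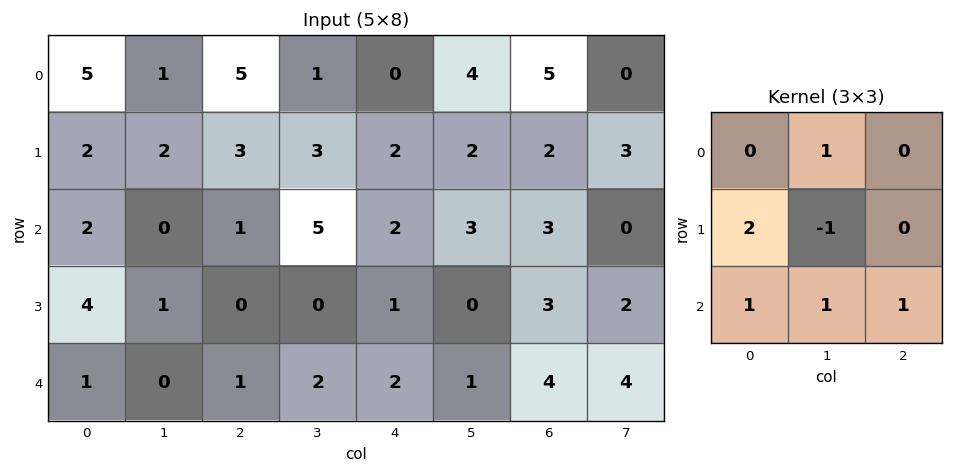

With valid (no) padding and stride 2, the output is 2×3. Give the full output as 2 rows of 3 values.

6 12 14
9 10 12

Output[0,0]: The receptive field on the input at this output position is [5 1 5 / 2 2 3 / 2 0 1]. Elementwise product with the kernel and sum: 1·1 + 2·2 + 2·-1 + 2·1 + 0·1 + 1·1.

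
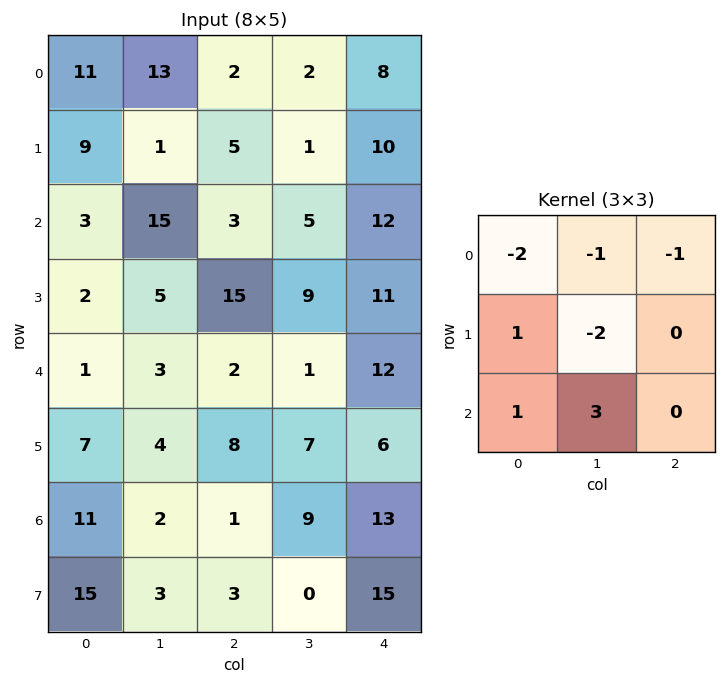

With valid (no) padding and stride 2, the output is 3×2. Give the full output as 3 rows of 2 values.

Output[0,0]: The receptive field on the input at this output position is [11 13 2 / 9 1 5 / 3 15 3]. Elementwise product with the kernel and sum: 11·-2 + 13·-1 + 2·-1 + 9·1 + 1·-2 + 3·1 + 15·3.
Output[0,1]: The receptive field on the input at this output position is [2 2 8 / 5 1 10 / 3 5 12]. Elementwise product with the kernel and sum: 2·-2 + 2·-1 + 8·-1 + 5·1 + 1·-2 + 3·1 + 5·3.

18 7
-22 -21
9 5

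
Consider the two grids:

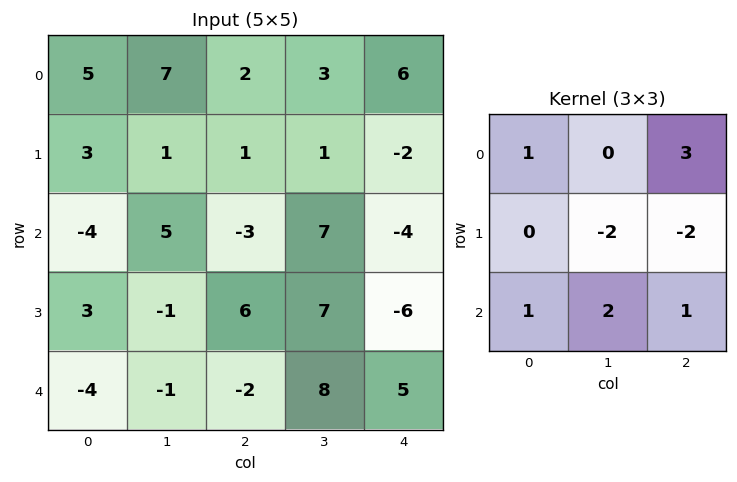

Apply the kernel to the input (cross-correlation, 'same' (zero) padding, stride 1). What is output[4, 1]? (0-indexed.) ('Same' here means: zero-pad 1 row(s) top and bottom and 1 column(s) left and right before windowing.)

27

The receptive field on the zero-padded input at this output position is [3 -1 6 / -4 -1 -2 / 0 0 0]. Elementwise product with the kernel and sum: 3·1 + 6·3 + -1·-2 + -2·-2 + 0·1 + 0·2 + 0·1.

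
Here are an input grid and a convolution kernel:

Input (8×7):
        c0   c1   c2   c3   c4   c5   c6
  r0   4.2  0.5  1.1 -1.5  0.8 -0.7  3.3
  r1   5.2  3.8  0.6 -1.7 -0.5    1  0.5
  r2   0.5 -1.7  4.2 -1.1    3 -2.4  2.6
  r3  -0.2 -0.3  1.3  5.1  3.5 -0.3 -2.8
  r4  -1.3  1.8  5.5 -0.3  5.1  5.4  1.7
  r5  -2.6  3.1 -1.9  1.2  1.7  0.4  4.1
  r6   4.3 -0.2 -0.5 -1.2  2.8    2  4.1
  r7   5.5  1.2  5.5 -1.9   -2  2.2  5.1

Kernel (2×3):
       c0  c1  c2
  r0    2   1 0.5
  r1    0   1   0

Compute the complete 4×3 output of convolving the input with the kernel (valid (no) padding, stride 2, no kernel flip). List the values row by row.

13.25 -0.6 3.55
1.1 13.9 4.6
5.05 14.45 16.85
9.35 -2.7 11.85

Output[0,0]: The receptive field on the input at this output position is [4.2 0.5 1.1 / 5.2 3.8 0.6]. Elementwise product with the kernel and sum: 4.2·2 + 0.5·1 + 1.1·0.5 + 3.8·1.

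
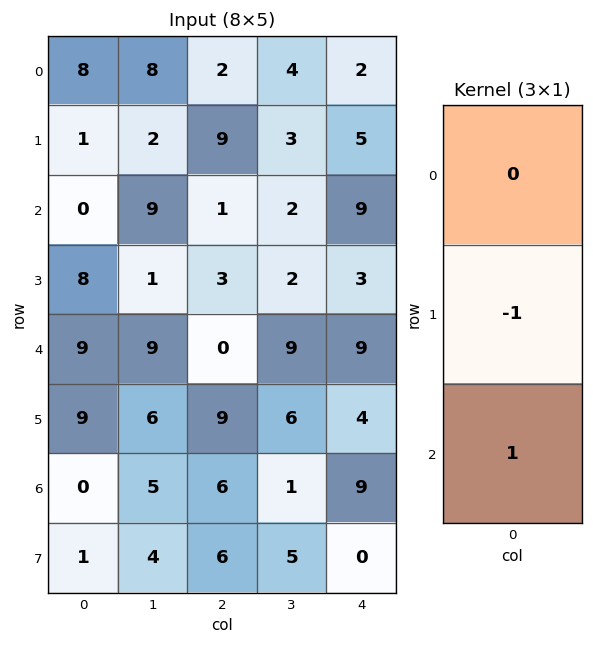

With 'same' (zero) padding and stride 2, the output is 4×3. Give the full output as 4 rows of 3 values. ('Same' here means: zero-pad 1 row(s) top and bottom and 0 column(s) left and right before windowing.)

Output[0,0]: The receptive field on the zero-padded input at this output position is [0 / 8 / 1]. Elementwise product with the kernel and sum: 8·-1 + 1·1.
Output[0,1]: The receptive field on the zero-padded input at this output position is [0 / 2 / 9]. Elementwise product with the kernel and sum: 2·-1 + 9·1.

-7 7 3
8 2 -6
0 9 -5
1 0 -9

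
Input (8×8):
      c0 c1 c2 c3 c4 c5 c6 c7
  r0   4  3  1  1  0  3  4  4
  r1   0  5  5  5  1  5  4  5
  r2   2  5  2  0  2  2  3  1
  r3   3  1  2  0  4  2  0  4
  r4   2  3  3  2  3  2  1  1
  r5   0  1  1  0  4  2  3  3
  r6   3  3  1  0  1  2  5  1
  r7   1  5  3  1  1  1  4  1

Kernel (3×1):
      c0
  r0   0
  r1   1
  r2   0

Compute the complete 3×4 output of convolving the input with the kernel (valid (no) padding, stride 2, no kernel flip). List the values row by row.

0 5 1 4
3 2 4 0
0 1 4 3

Output[0,0]: The receptive field on the input at this output position is [4 / 0 / 2]. Elementwise product with the kernel and sum: 0·1.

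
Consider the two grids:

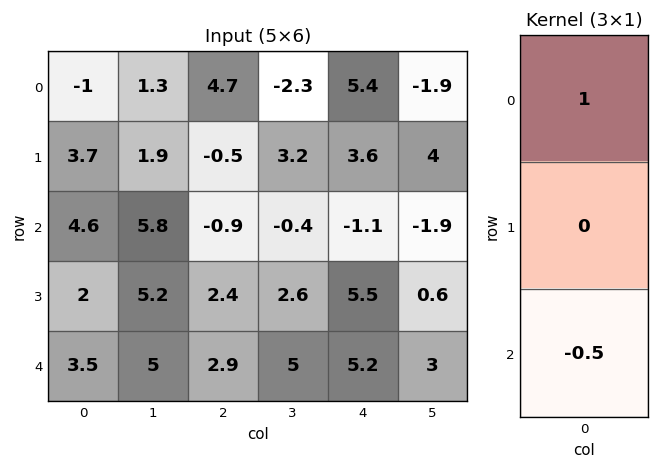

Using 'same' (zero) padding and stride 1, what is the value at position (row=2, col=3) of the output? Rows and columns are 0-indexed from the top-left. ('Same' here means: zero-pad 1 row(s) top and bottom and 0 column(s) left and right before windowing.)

The receptive field on the zero-padded input at this output position is [3.2 / -0.4 / 2.6]. Elementwise product with the kernel and sum: 3.2·1 + 2.6·-0.5.

1.9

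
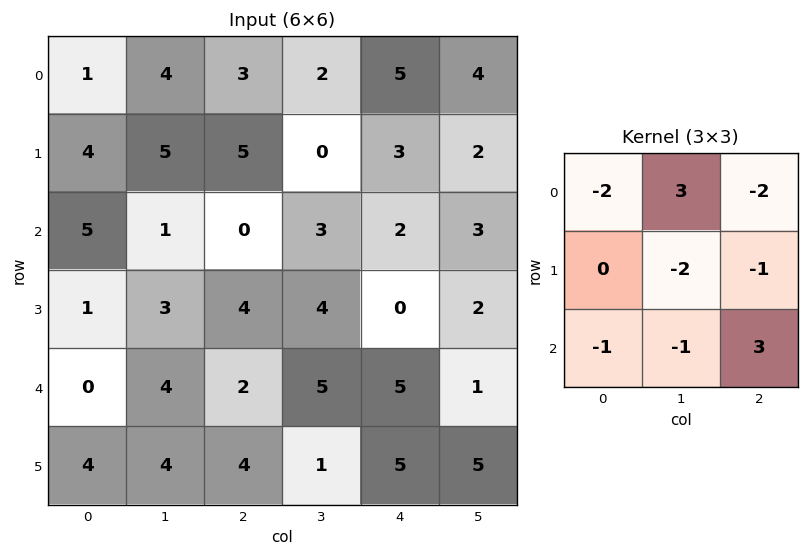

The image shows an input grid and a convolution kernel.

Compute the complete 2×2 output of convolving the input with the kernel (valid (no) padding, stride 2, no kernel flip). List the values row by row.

Output[0,0]: The receptive field on the input at this output position is [1 4 3 / 4 5 5 / 5 1 0]. Elementwise product with the kernel and sum: 1·-2 + 4·3 + 3·-2 + 5·-2 + 5·-1 + 5·-1 + 1·-1 + 0·3.

-17 -10
-15 5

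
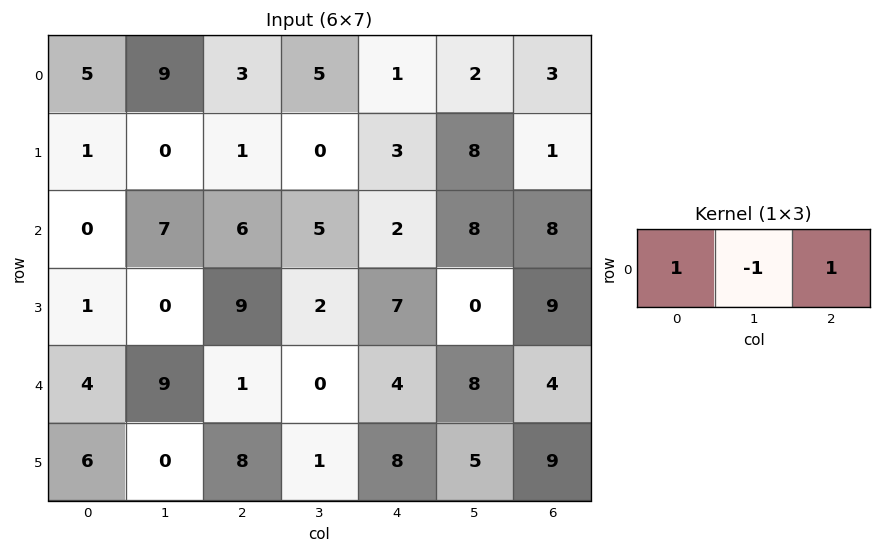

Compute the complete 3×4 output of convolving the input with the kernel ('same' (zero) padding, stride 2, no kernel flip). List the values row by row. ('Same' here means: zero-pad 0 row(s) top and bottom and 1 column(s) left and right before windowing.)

Output[0,0]: The receptive field on the zero-padded input at this output position is [0 5 9]. Elementwise product with the kernel and sum: 0·1 + 5·-1 + 9·1.

4 11 6 -1
7 6 11 0
5 8 4 4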